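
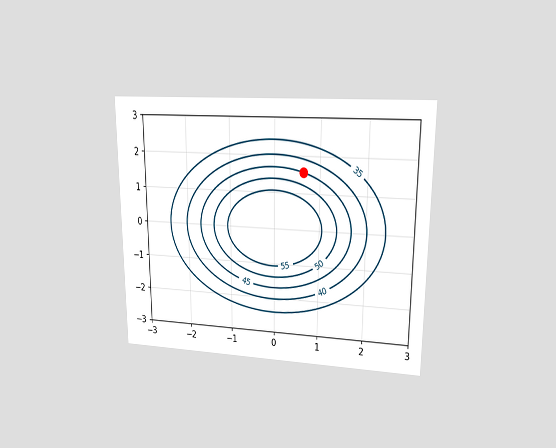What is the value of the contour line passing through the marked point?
The chart is viewed at a slight angle. The marked point sits on the contour labelled 45.

45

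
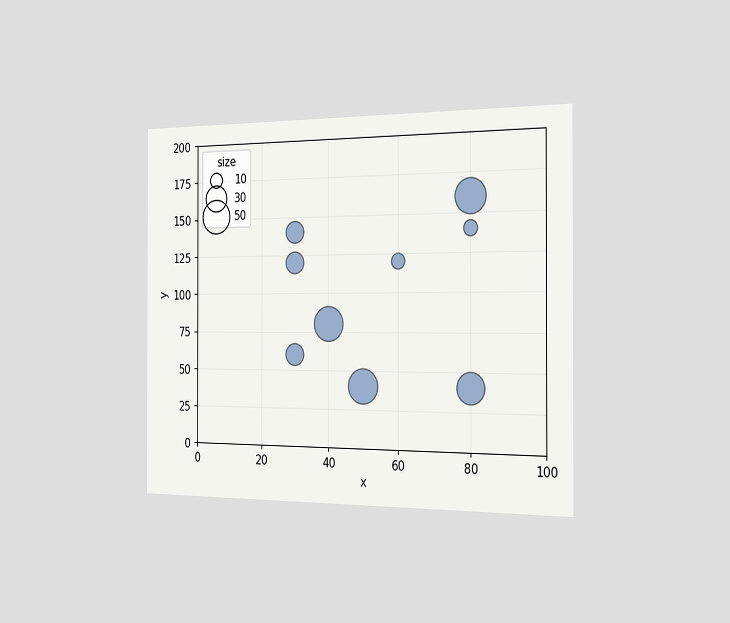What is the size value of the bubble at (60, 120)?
10

The chart is viewed slightly from the right. Matching the bubble at (60, 120) against the size legend gives 10.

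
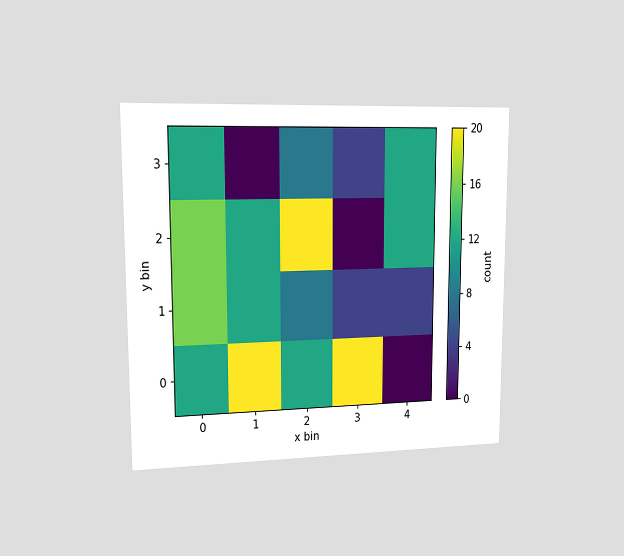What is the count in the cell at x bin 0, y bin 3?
The chart is viewed slightly from the left. Matching the cell (0, 3) against the colorbar gives 12.

12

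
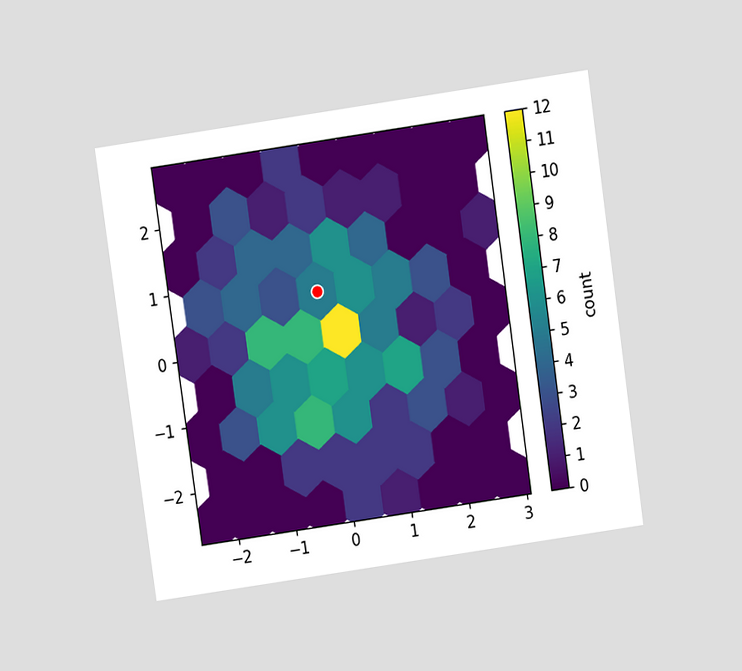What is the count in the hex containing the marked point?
5

The chart is tilted about 8° counter-clockwise and viewed slightly from above. The marked hex reads 5 on the colorbar.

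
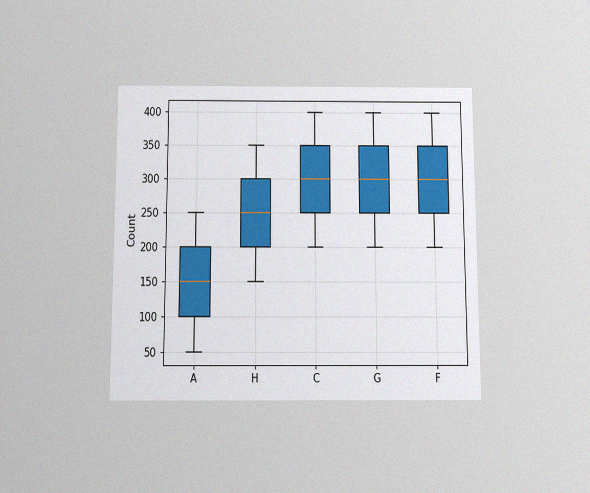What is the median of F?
300

The chart is viewed slightly from below, with some photo noise. The median line in the F box sits at 300.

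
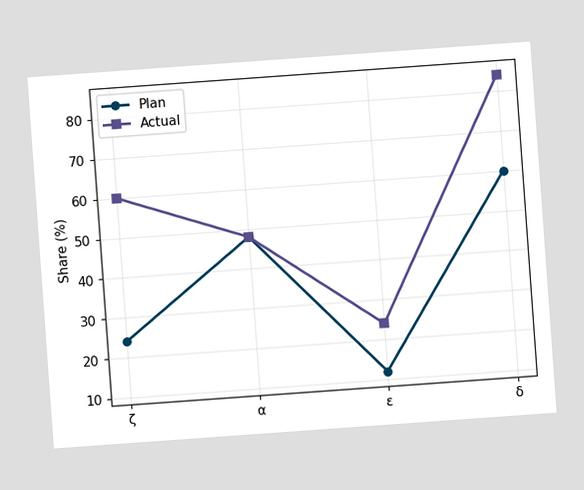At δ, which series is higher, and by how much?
Actual, by 24%

The chart is tilted about 4° counter-clockwise. At δ, Actual sits above the other line by 24%.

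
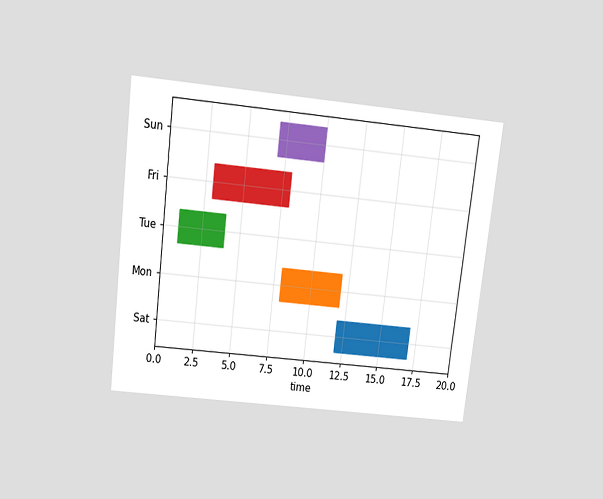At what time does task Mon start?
The chart is tilted about 7° clockwise and viewed slightly from above. The Mon bar begins at t=8.

8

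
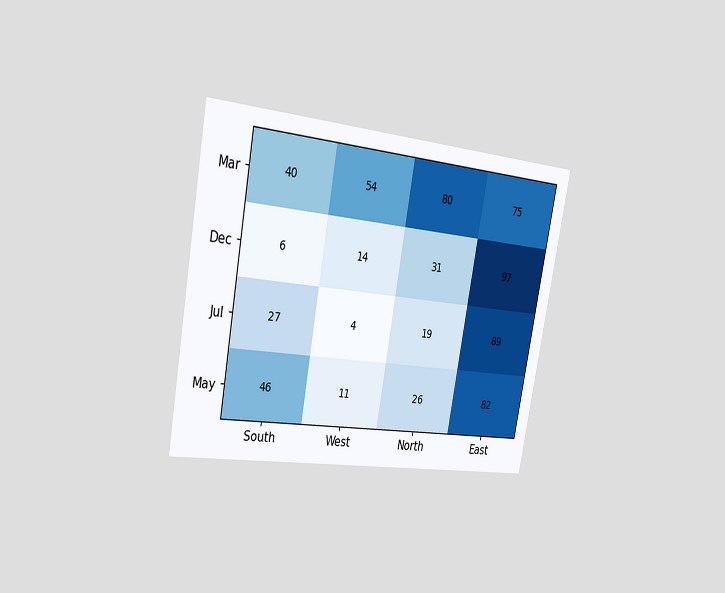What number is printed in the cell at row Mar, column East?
The chart is tilted about 10° clockwise and viewed slightly from the left. The (Mar, East) cell reads 75.

75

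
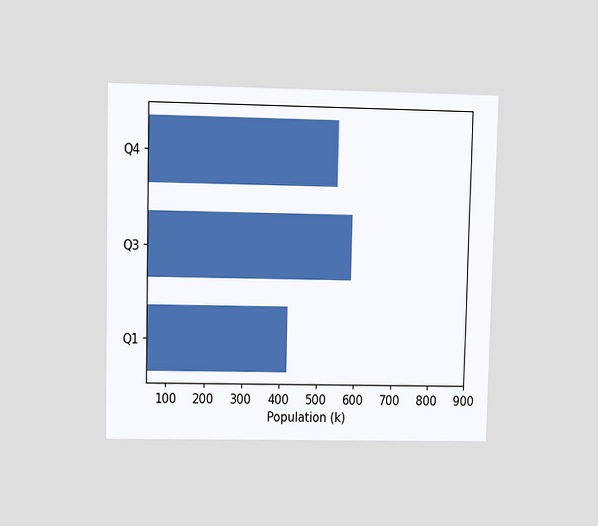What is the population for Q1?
The chart is viewed at a slight angle. Reading along the chart's x-axis, the Q1 bar reaches 420k.

420k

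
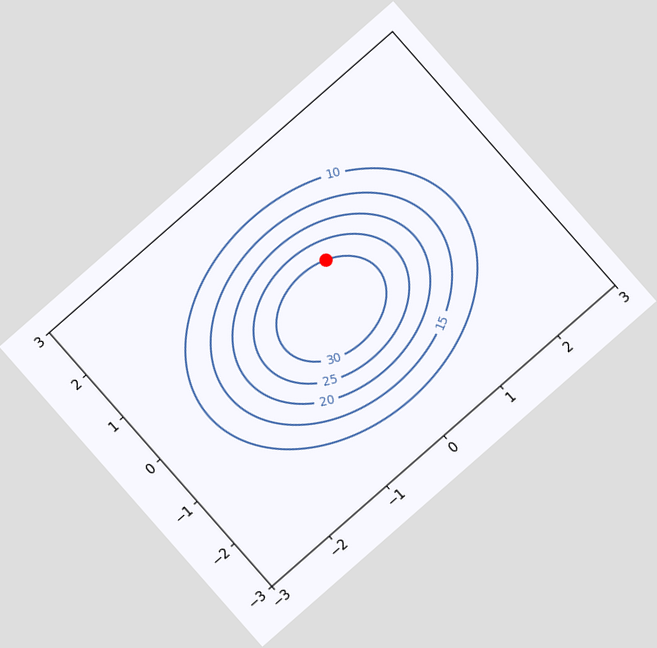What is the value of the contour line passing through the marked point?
The chart is tilted about 41° counter-clockwise. The marked point sits on the contour labelled 30.

30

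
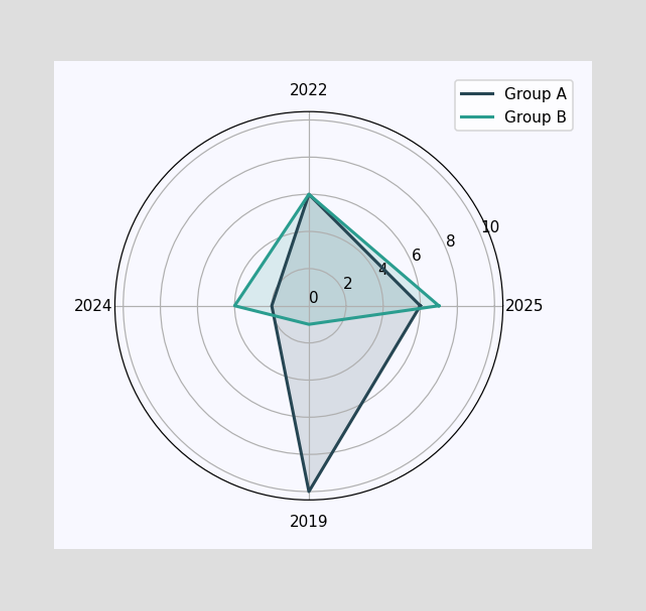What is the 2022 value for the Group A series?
On the 2022 axis, Group A reaches 6.

6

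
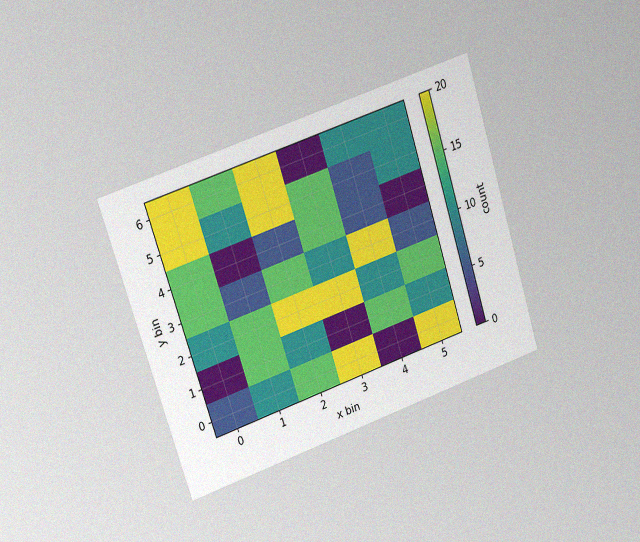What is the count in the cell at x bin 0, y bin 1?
The chart is tilted about 18° counter-clockwise and viewed at a slight angle, with some photo noise. Matching the cell (0, 1) against the colorbar gives 0.

0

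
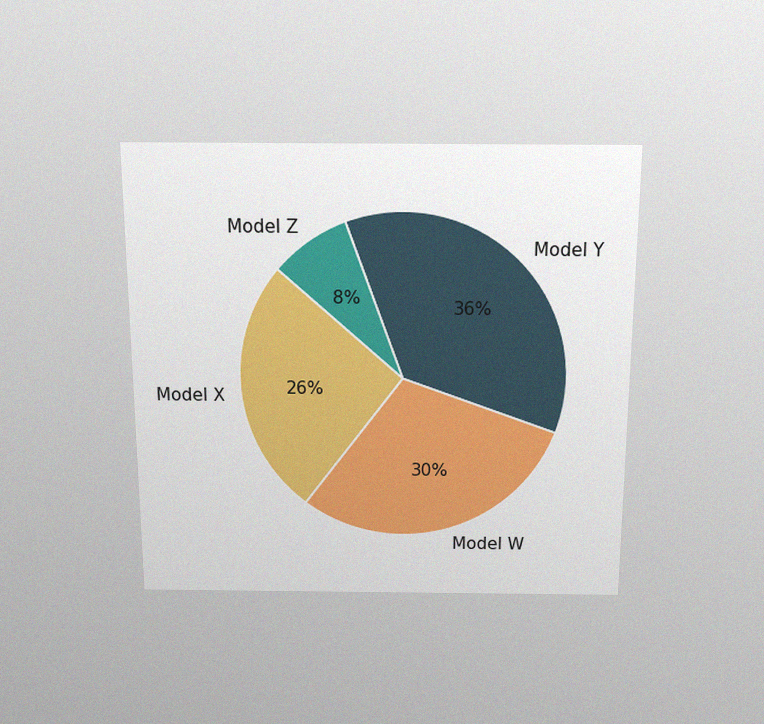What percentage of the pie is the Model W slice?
The chart is viewed slightly from above, with some photo noise. The Model W slice takes up 30% of the pie.

30%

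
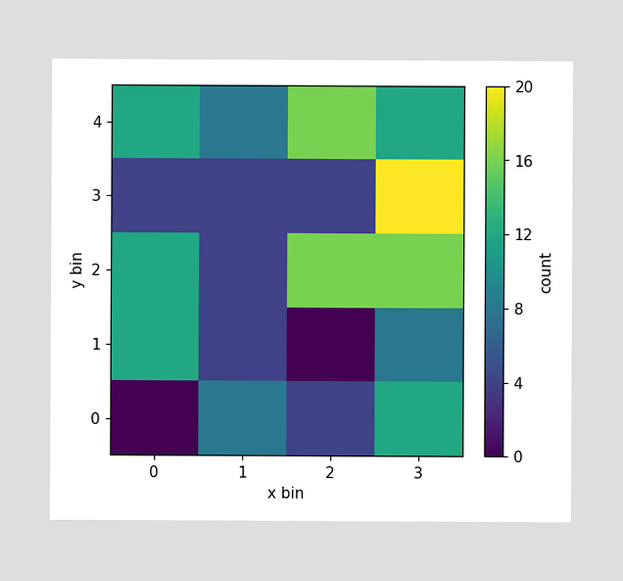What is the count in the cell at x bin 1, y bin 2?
4

Matching the cell (1, 2) against the colorbar gives 4.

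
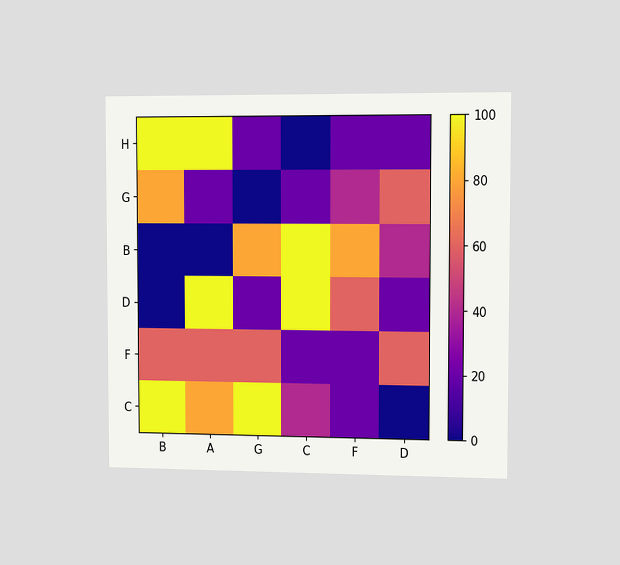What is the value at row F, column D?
The chart is viewed slightly from the right. Matching cell (F, D) against the colorbar gives 60.

60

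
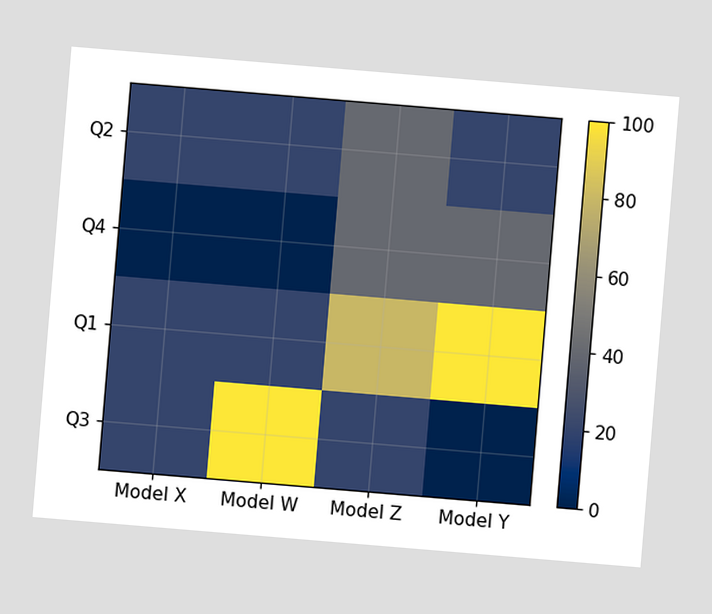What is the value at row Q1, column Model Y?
100

The chart is tilted about 5° clockwise. Matching cell (Q1, Model Y) against the colorbar gives 100.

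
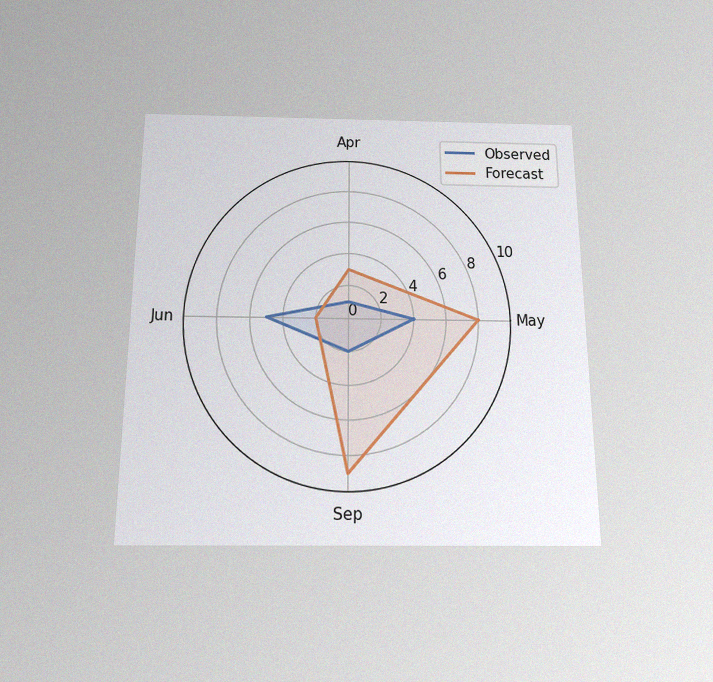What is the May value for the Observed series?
4

The chart is viewed slightly from below, with some photo noise. On the May axis, Observed reaches 4.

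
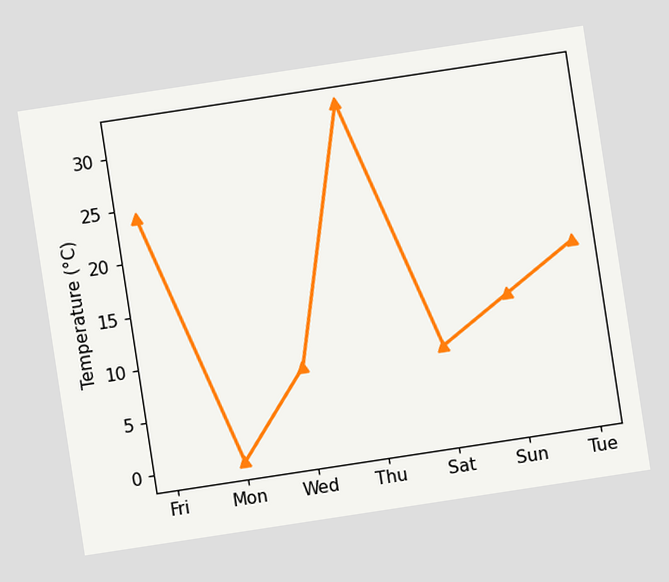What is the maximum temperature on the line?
The chart is tilted about 9° counter-clockwise. The highest point is at Thu, and reading across to the y-axis gives 32°C.

32°C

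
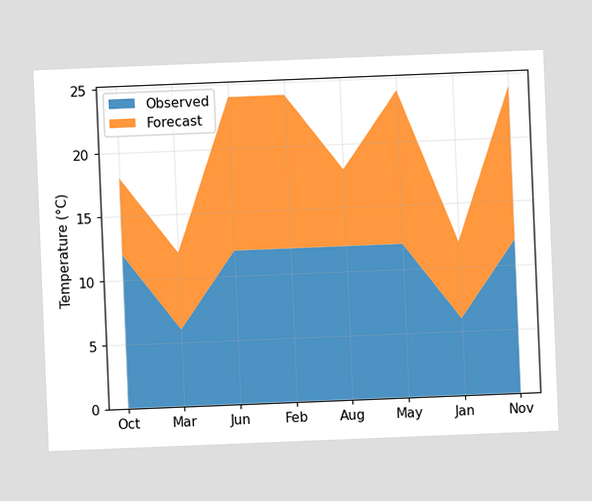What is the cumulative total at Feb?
24°C

The chart is tilted about 2° counter-clockwise. The stacked total at Feb reaches 24°C.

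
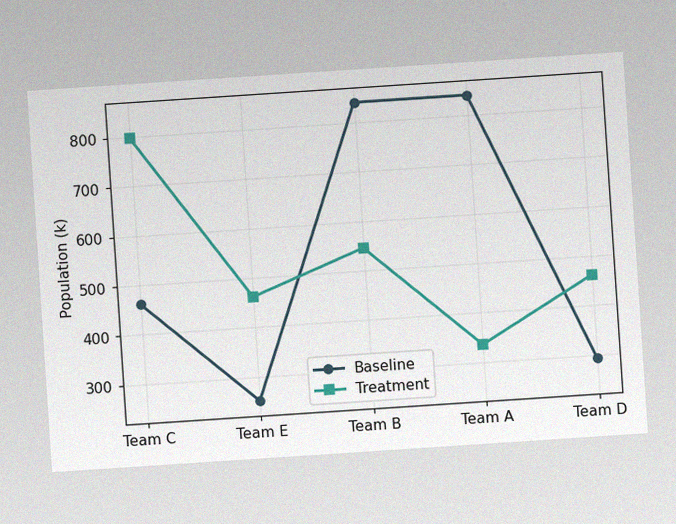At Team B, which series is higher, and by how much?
Baseline, by 294k

The chart is tilted about 4° counter-clockwise, with some photo noise. At Team B, Baseline sits above the other line by 294k.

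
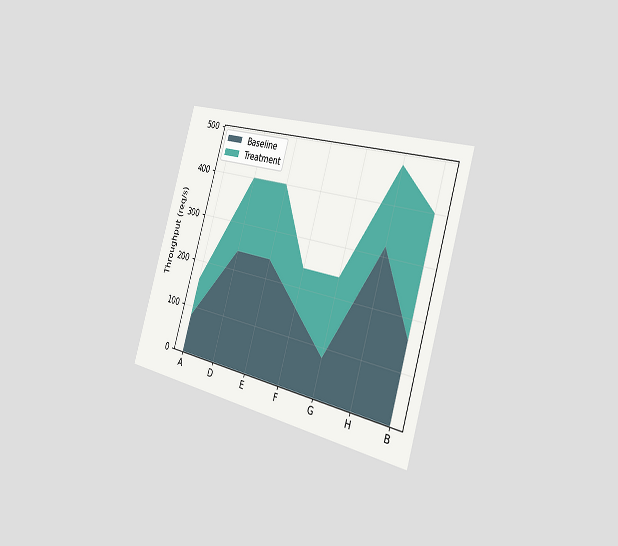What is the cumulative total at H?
The chart is tilted about 17° clockwise and viewed slightly from the right. The stacked total at H reaches 480req/s.

480req/s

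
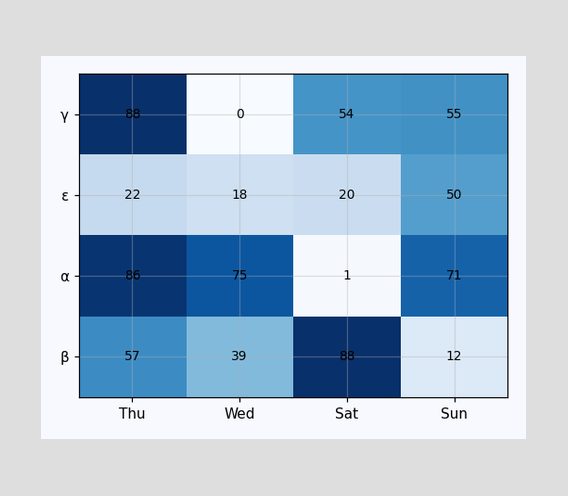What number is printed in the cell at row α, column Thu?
86

The (α, Thu) cell reads 86.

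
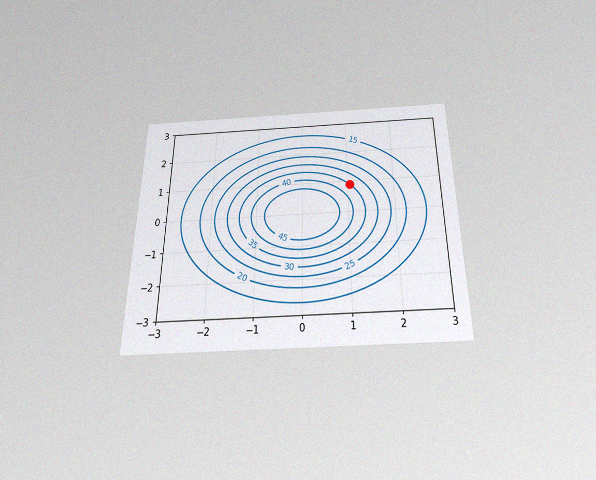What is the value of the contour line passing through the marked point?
35

The chart is viewed slightly from below, with some photo noise. The marked point sits on the contour labelled 35.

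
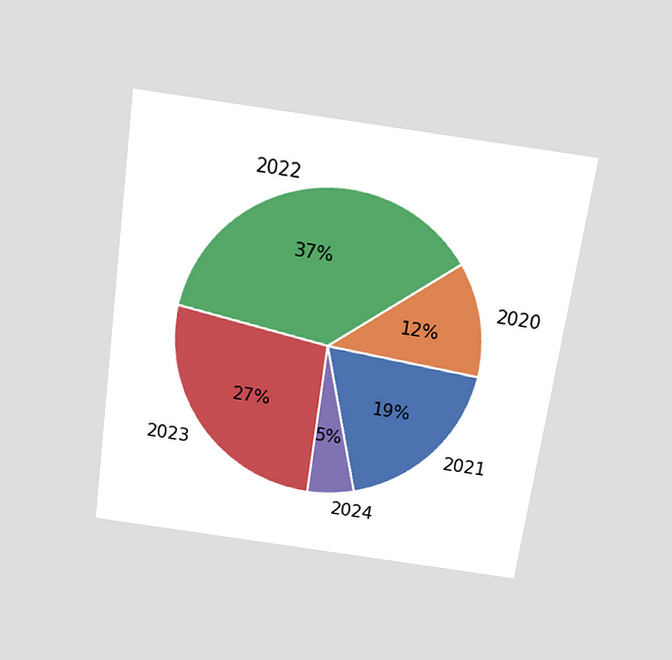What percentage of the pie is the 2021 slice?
19%

The chart is tilted about 8° clockwise and viewed slightly from above. The 2021 slice takes up 19% of the pie.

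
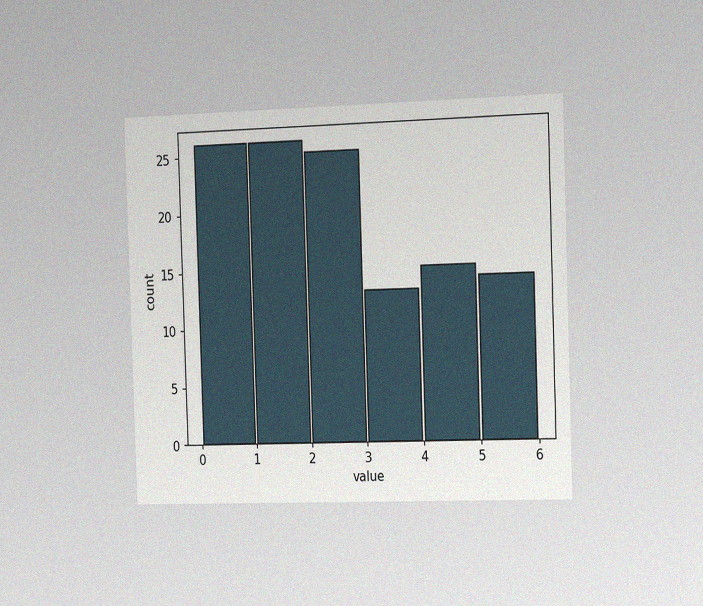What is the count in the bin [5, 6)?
14

The chart is viewed slightly from the right, with some photo noise. The [5, 6) bin has height 14.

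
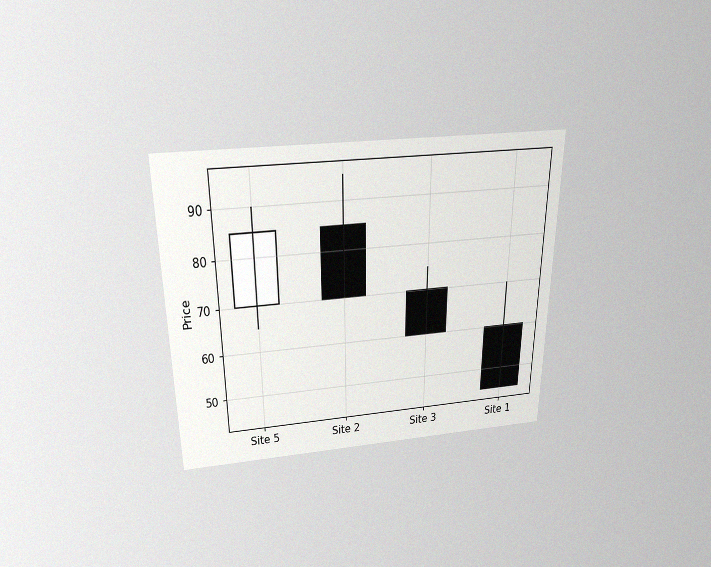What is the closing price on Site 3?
60

The chart is viewed slightly from above, with some photo noise. The Site 3 candle closes at 60.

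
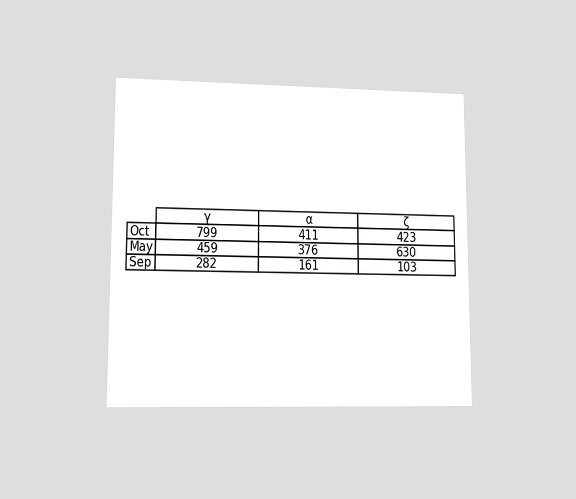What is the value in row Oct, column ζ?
The chart is viewed at a slight angle. The (Oct, ζ) cell reads 423.

423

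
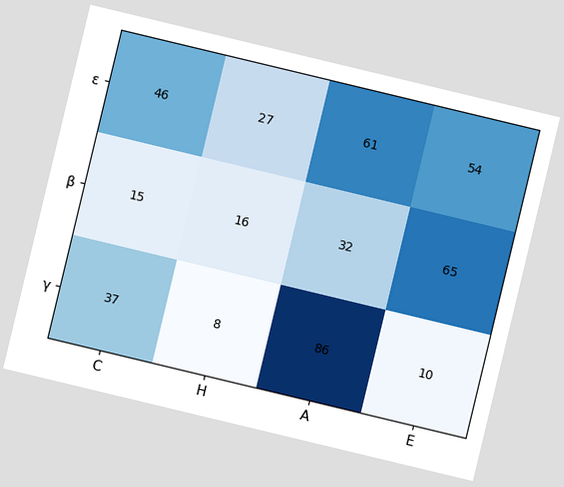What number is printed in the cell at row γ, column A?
86

The chart is tilted about 13° clockwise. The (γ, A) cell reads 86.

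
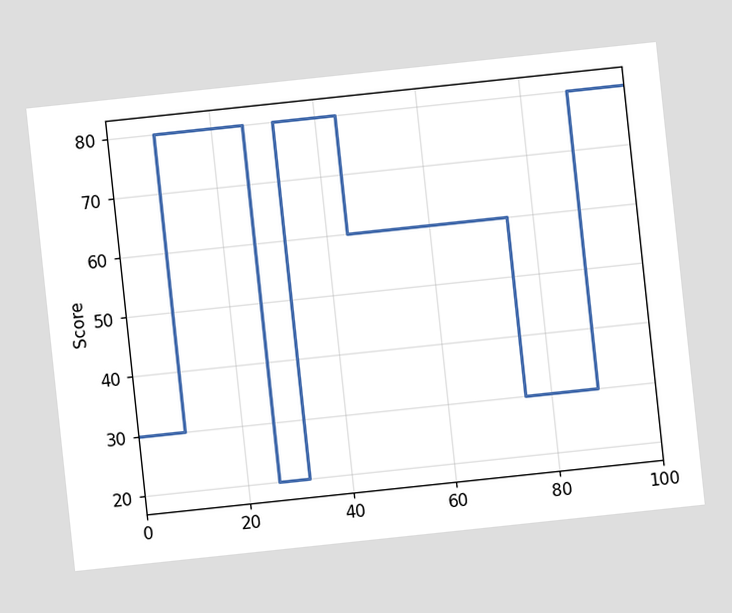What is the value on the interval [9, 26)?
80

The chart is tilted about 6° counter-clockwise. On [9, 26) the step sits at 80.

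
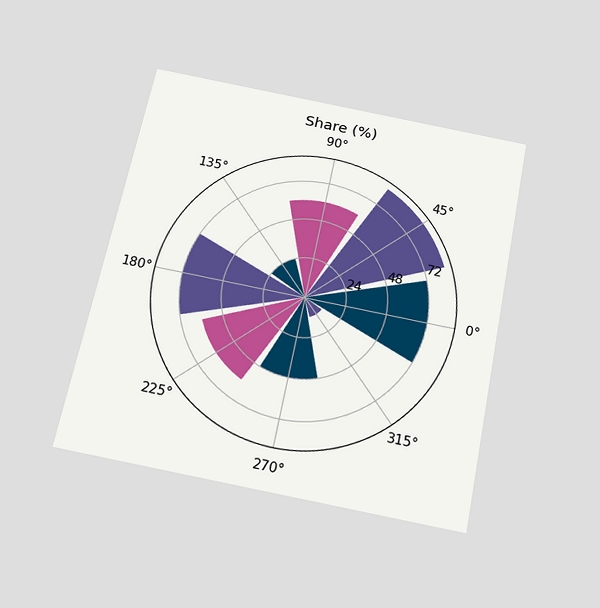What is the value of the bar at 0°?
72%

The chart is tilted about 12° clockwise and viewed slightly from below. The bar at 0° reaches 72% on the radial axis.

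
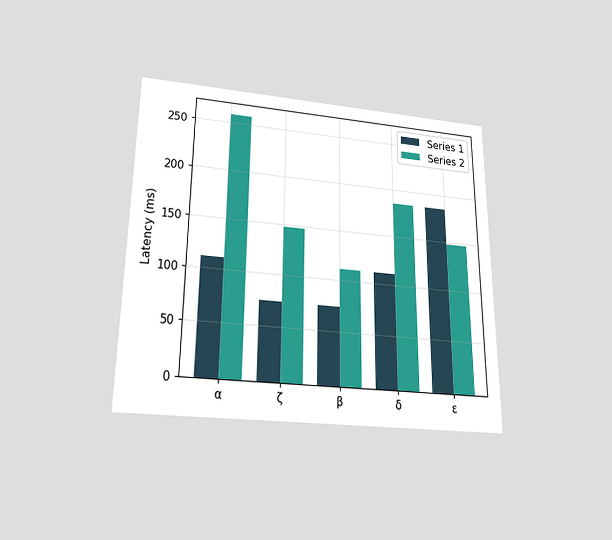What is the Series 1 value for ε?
185ms

The chart is viewed slightly from below. The Series 1 bar at ε reaches 185ms on the y-axis.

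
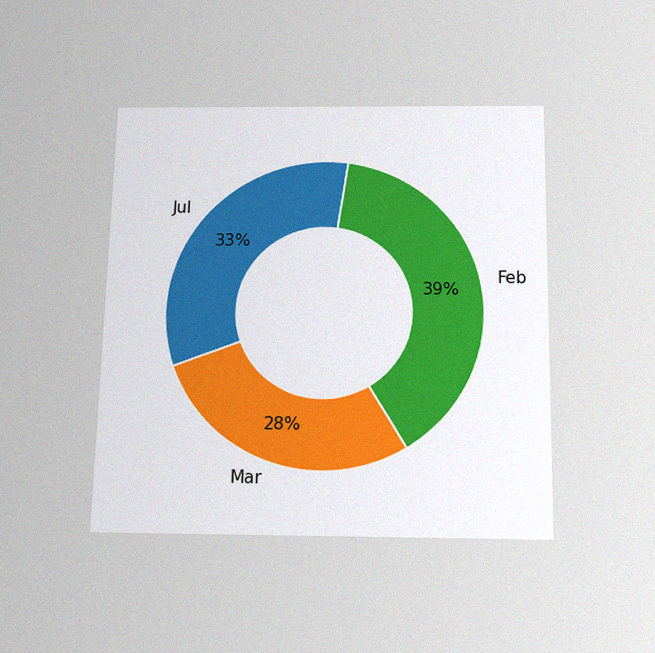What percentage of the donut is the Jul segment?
33%

The chart is viewed slightly from below, with some photo noise. The Jul segment takes up 33% of the ring.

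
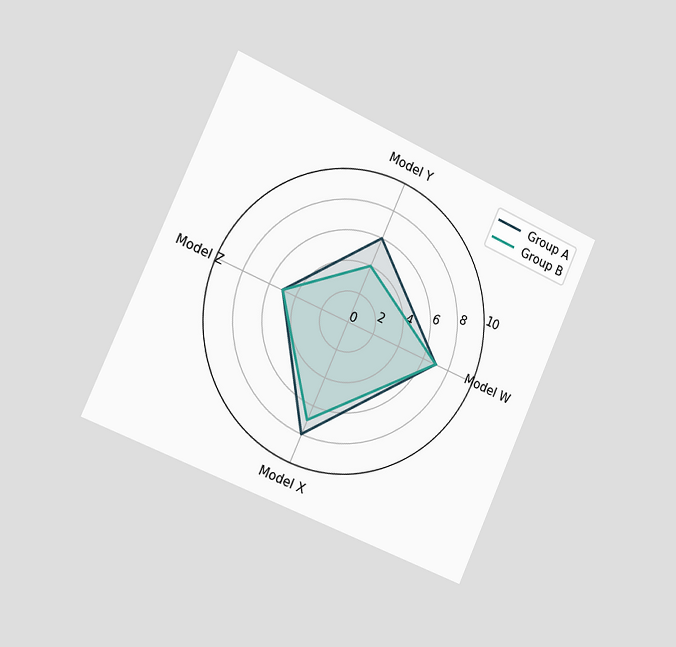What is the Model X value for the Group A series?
The chart is tilted about 24° clockwise and viewed slightly from the left. On the Model X axis, Group A reaches 8.

8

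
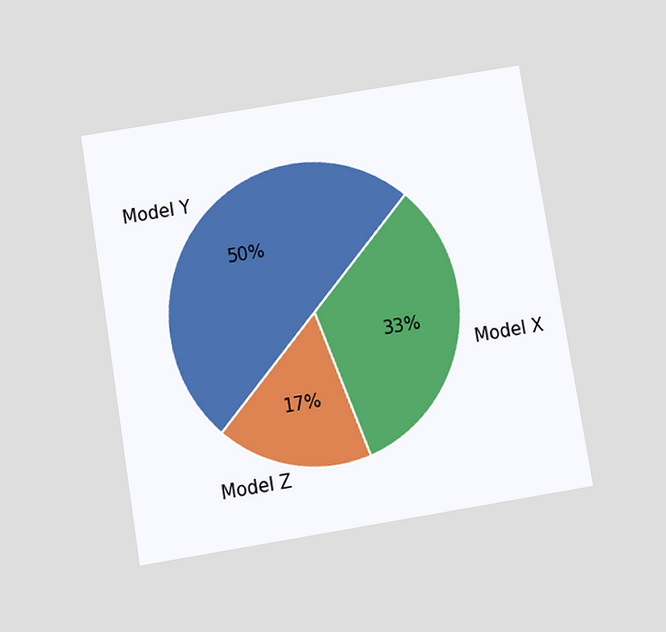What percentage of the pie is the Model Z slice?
17%

The chart is tilted about 9° counter-clockwise and viewed slightly from below. The Model Z slice takes up 17% of the pie.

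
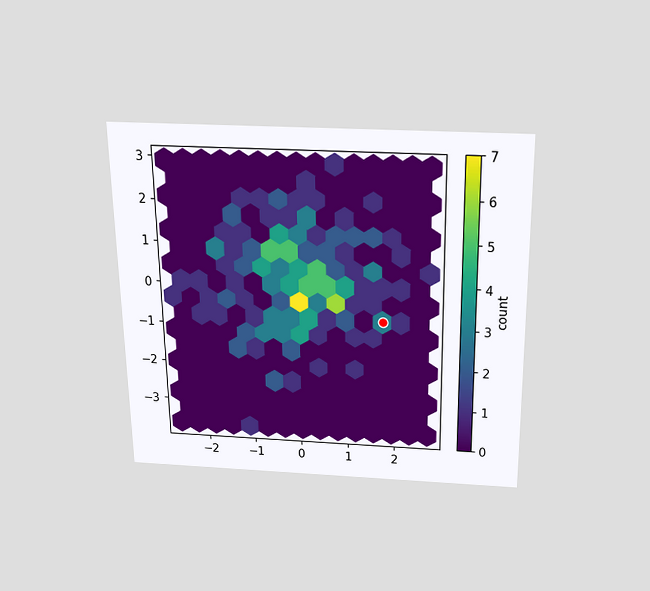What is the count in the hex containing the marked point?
3

The chart is viewed slightly from above. The marked hex reads 3 on the colorbar.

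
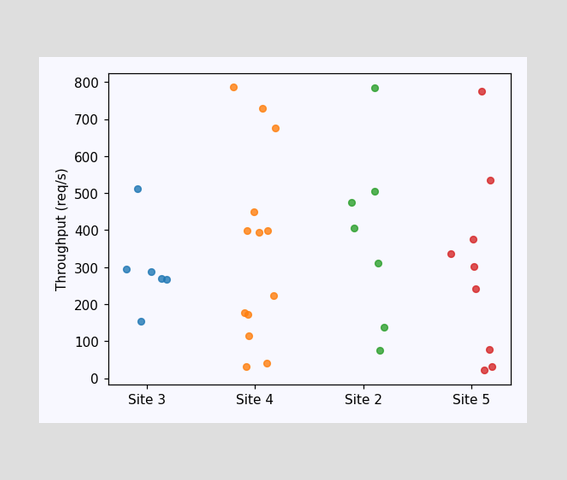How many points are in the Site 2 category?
7

Counting the markers in the Site 2 column gives 7.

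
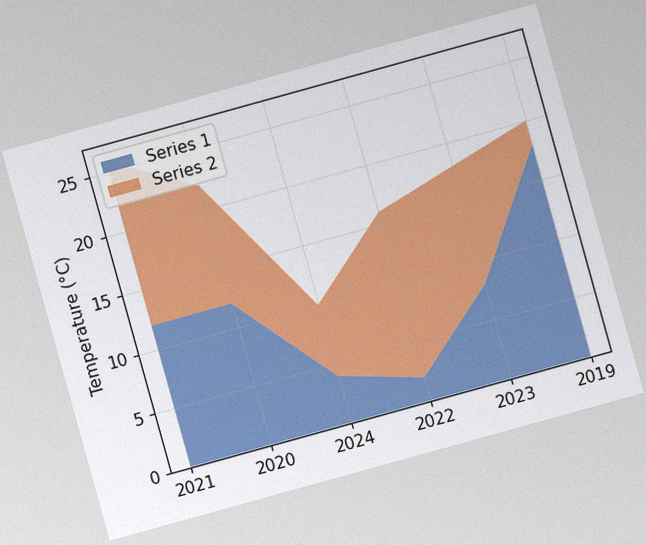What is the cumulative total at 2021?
The chart is tilted about 15° counter-clockwise, with some photo noise. The stacked total at 2021 reaches 26°C.

26°C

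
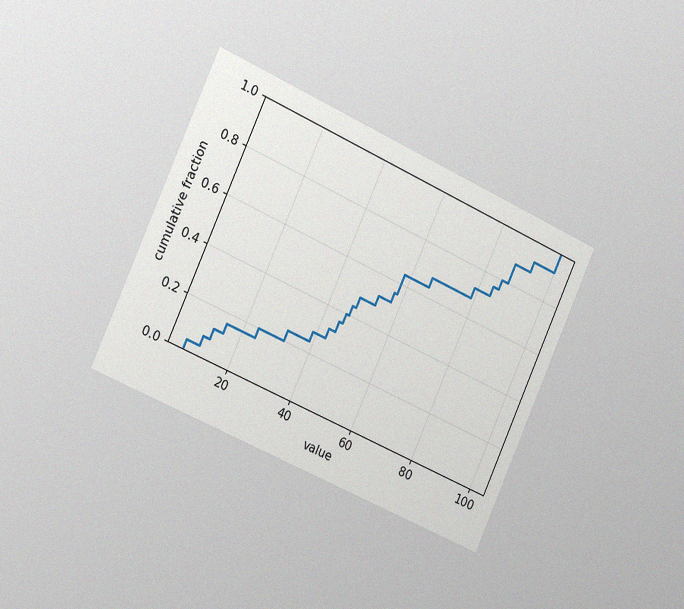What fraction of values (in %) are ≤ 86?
The chart is tilted about 24° clockwise and viewed slightly from the left, with some photo noise. At x=86 the ECDF step is at 80%.

80%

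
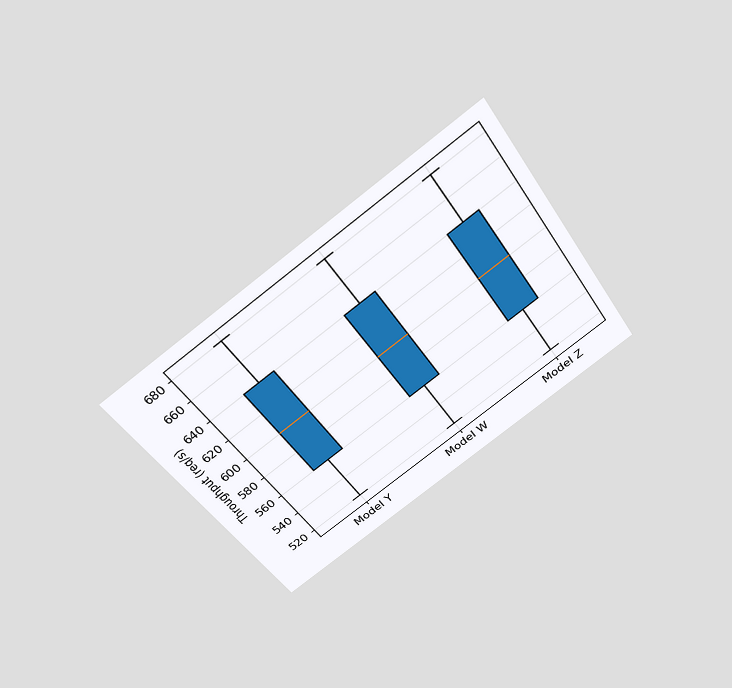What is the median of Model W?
600req/s

The chart is tilted about 34° counter-clockwise and viewed slightly from above. The median line in the Model W box sits at 600req/s.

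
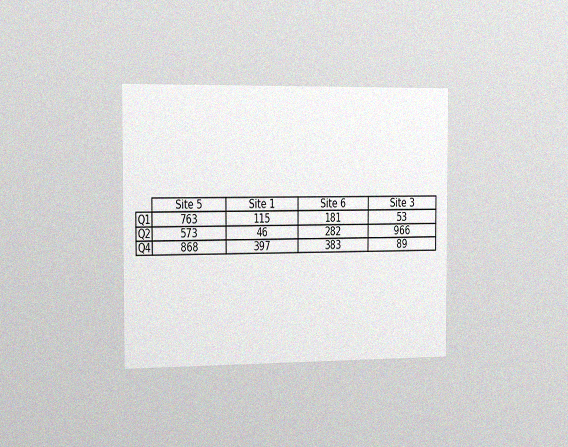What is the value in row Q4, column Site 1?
397

The chart is viewed slightly from the left, with some photo noise. The (Q4, Site 1) cell reads 397.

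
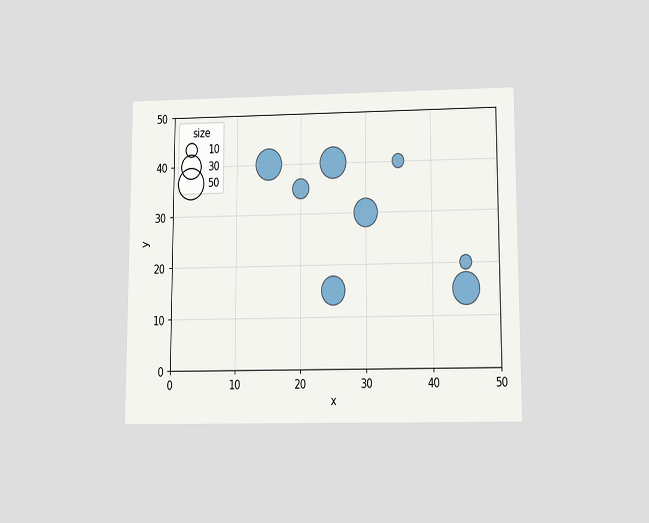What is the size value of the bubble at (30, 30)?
The chart is viewed slightly from below. Matching the bubble at (30, 30) against the size legend gives 40.

40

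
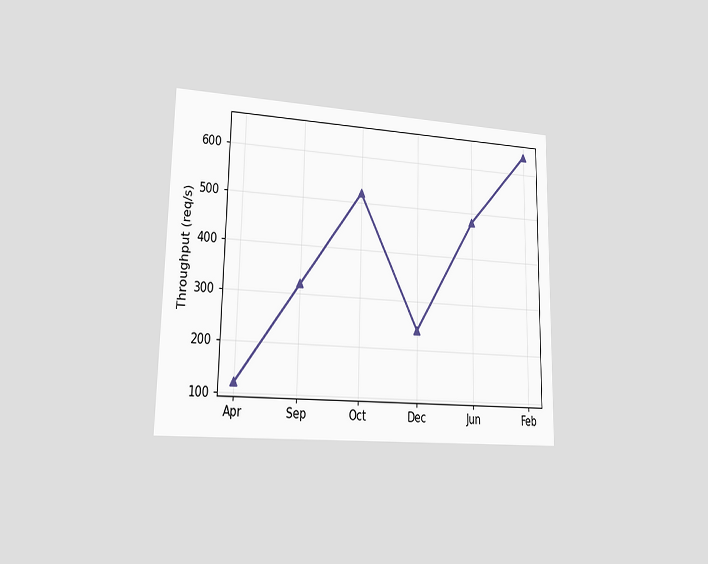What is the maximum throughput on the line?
640req/s

The chart is viewed slightly from the left. The highest point is at Feb, and reading across to the y-axis gives 640req/s.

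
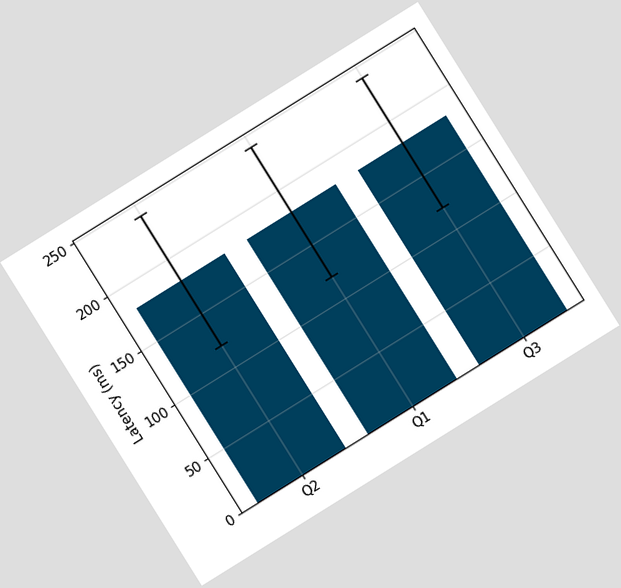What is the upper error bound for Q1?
The chart is tilted about 32° counter-clockwise. The Q1 bar's upper whisker reaches 240ms.

240ms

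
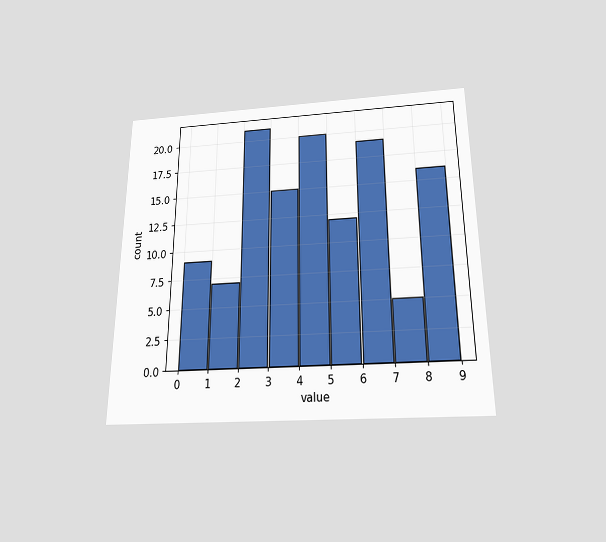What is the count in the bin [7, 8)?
5

The chart is viewed slightly from below. The [7, 8) bin has height 5.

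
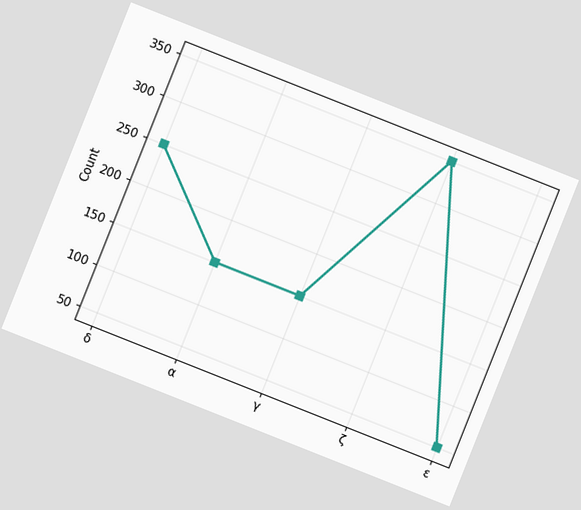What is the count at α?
150

The chart is tilted about 22° clockwise. At α, the line is at 150.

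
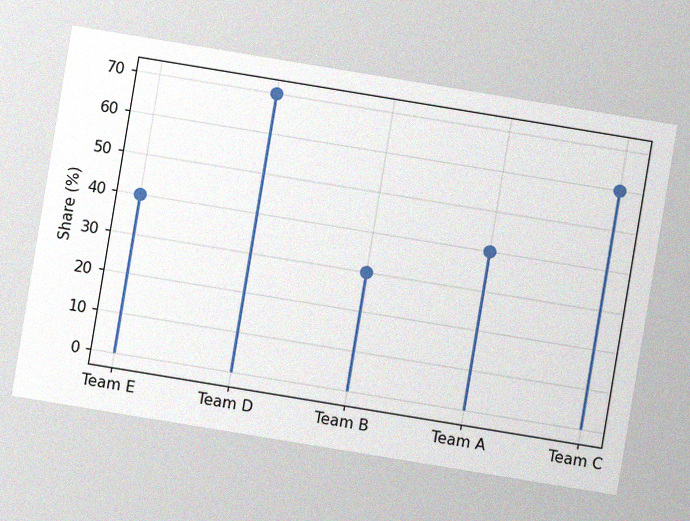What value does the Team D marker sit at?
The chart is tilted about 9° clockwise, with some photo noise. The Team D marker sits at 70%.

70%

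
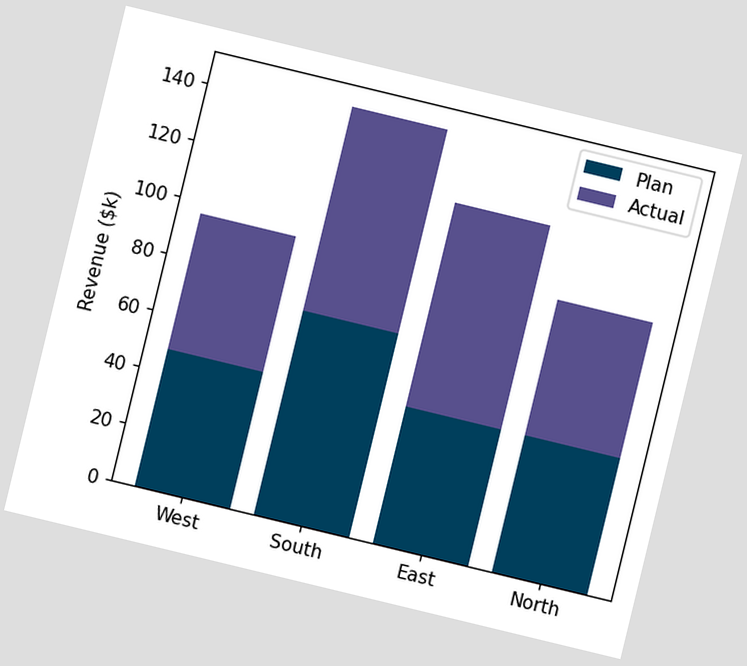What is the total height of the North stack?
The chart is tilted about 14° clockwise. The North stack's top reaches $96k on the y-axis.

$96k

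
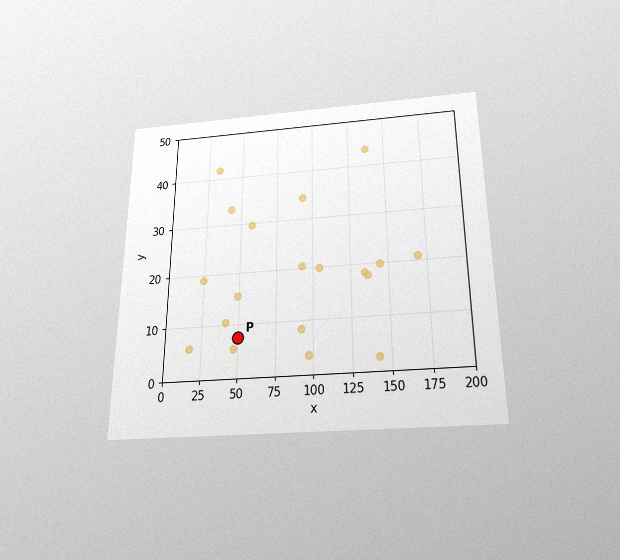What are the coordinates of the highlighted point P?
The chart is viewed slightly from below, with some photo noise. Following the gridlines from P to each axis, P sits at (50, 7.5).

(50, 7.5)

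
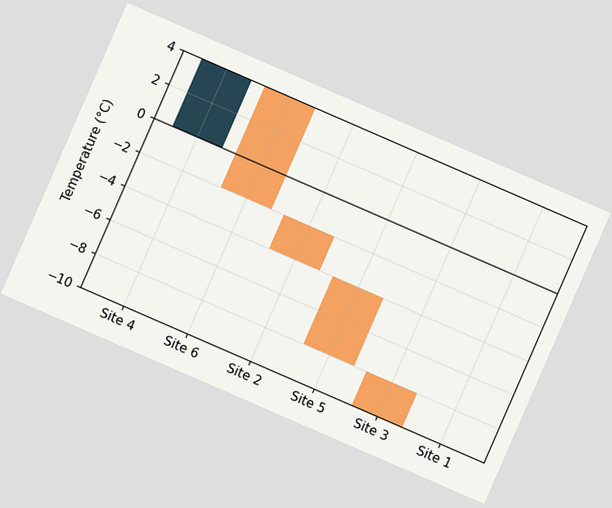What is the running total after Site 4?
4°C

The chart is tilted about 24° clockwise. After Site 4 the running total reaches 4°C.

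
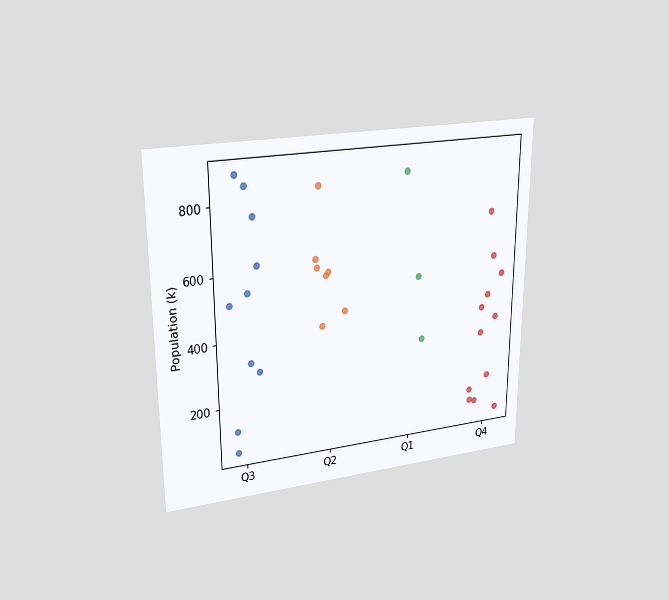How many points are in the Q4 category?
12

The chart is viewed at a slight angle. Counting the markers in the Q4 column gives 12.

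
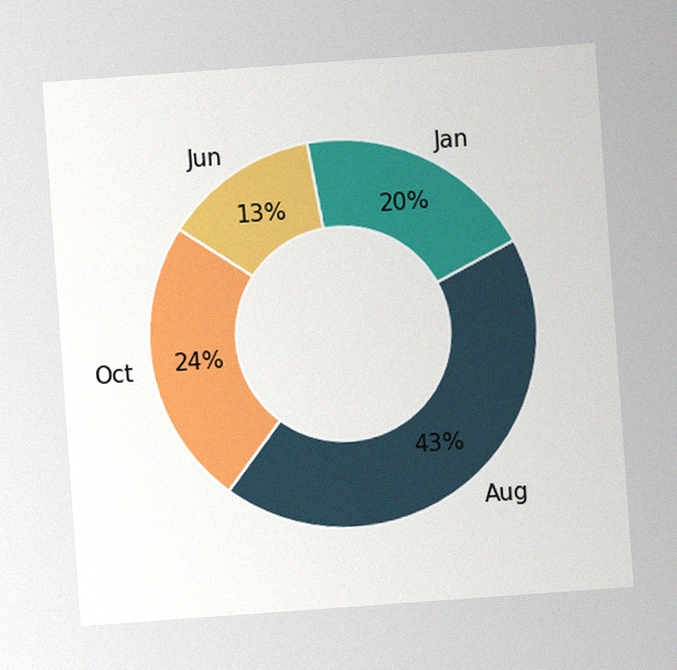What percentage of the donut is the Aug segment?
43%

The chart is tilted about 4° counter-clockwise, with some photo noise. The Aug segment takes up 43% of the ring.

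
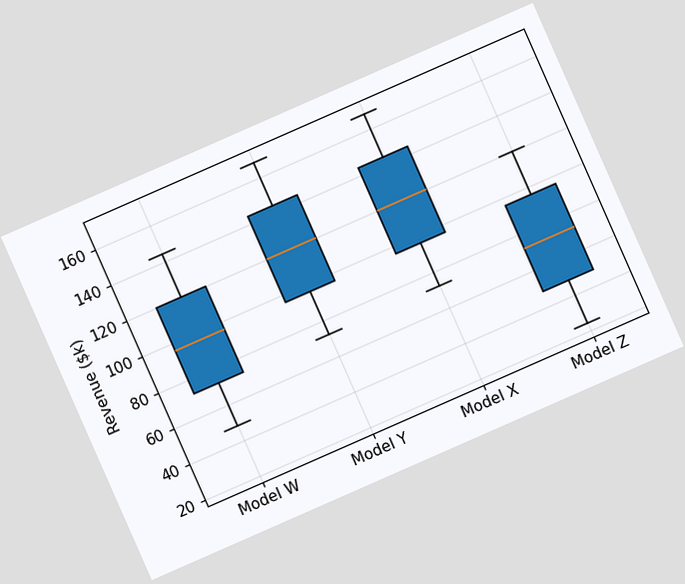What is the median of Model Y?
$120k

The chart is tilted about 24° counter-clockwise. The median line in the Model Y box sits at $120k.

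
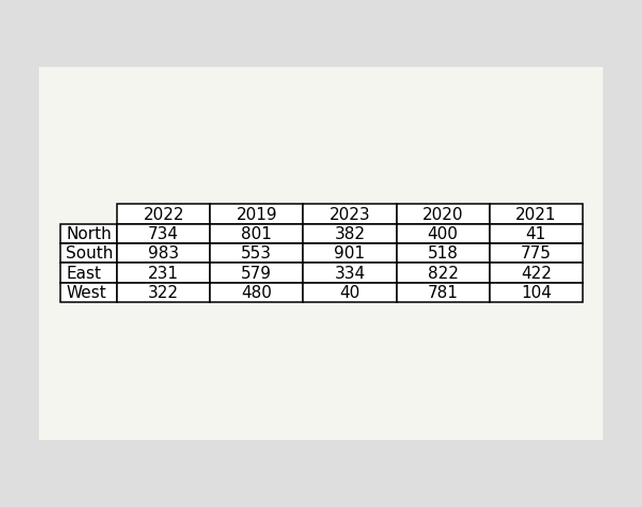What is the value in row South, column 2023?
901

The (South, 2023) cell reads 901.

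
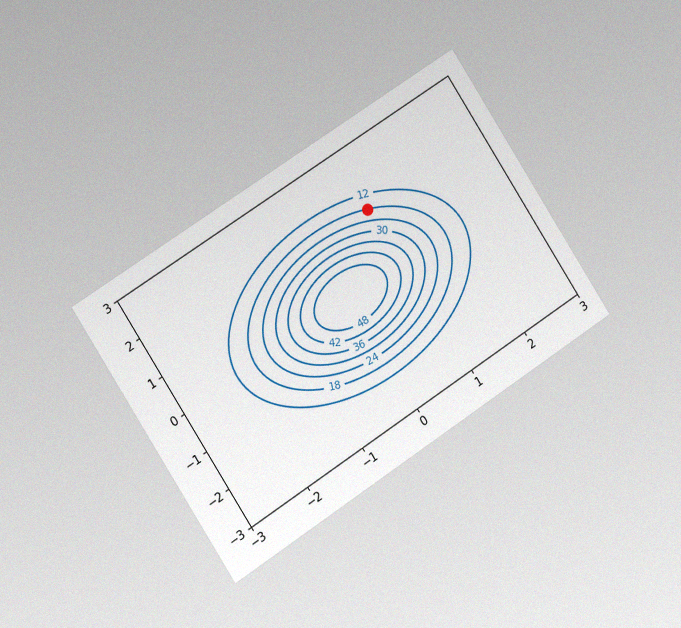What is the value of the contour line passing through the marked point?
18

The chart is tilted about 33° counter-clockwise and viewed at a slight angle, with some photo noise. The marked point sits on the contour labelled 18.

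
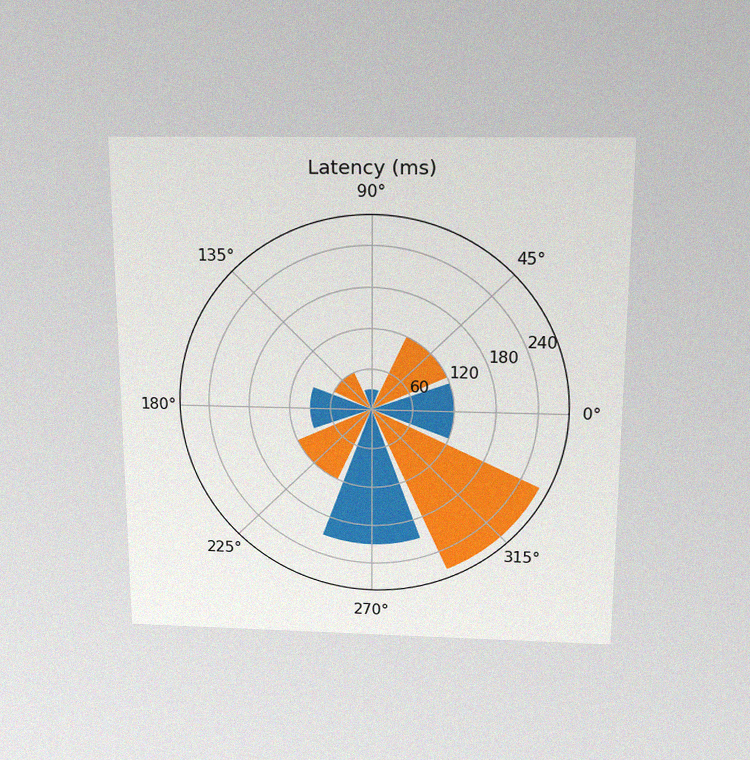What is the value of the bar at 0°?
The chart is viewed slightly from above, with some photo noise. The bar at 0° reaches 120ms on the radial axis.

120ms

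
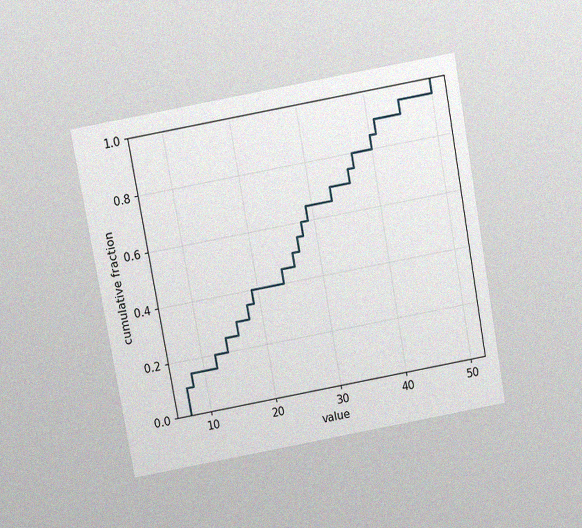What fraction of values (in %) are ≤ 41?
The chart is tilted about 10° counter-clockwise and viewed slightly from above, with some photo noise. At x=41 the ECDF step is at 90%.

90%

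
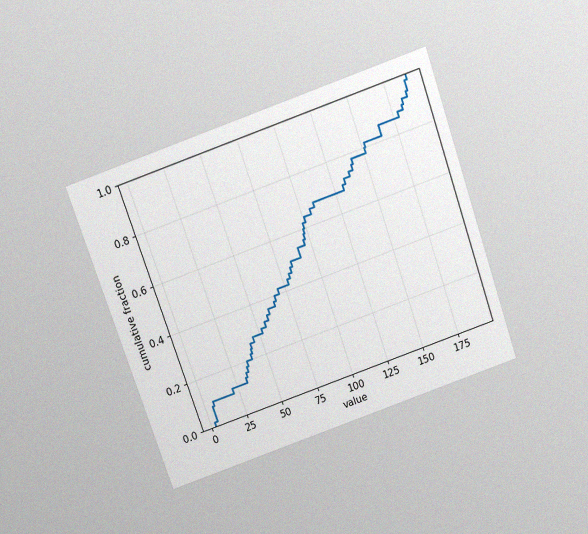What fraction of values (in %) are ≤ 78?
The chart is tilted about 19° counter-clockwise and viewed slightly from above, with some photo noise. At x=78 the ECDF step is at 44%.

44%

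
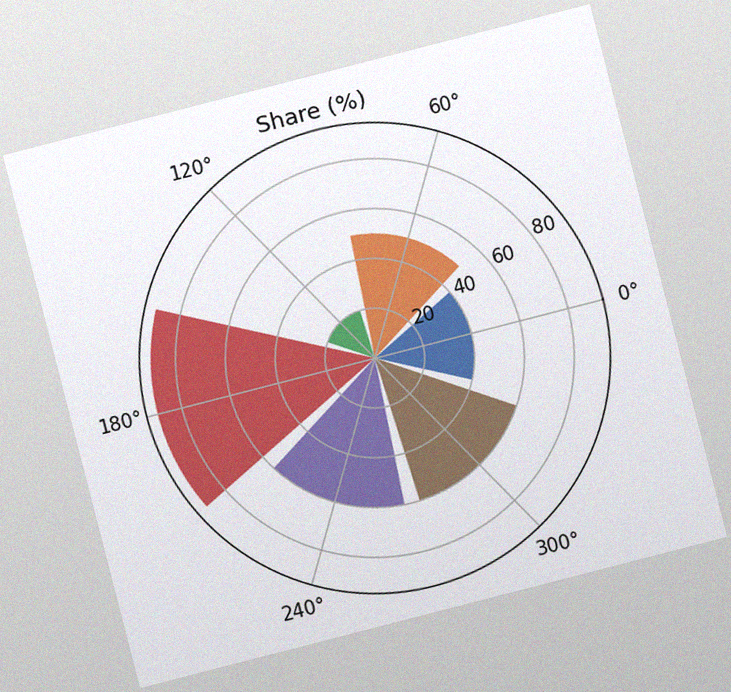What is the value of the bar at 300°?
The chart is tilted about 14° counter-clockwise, with some photo noise. The bar at 300° reaches 60% on the radial axis.

60%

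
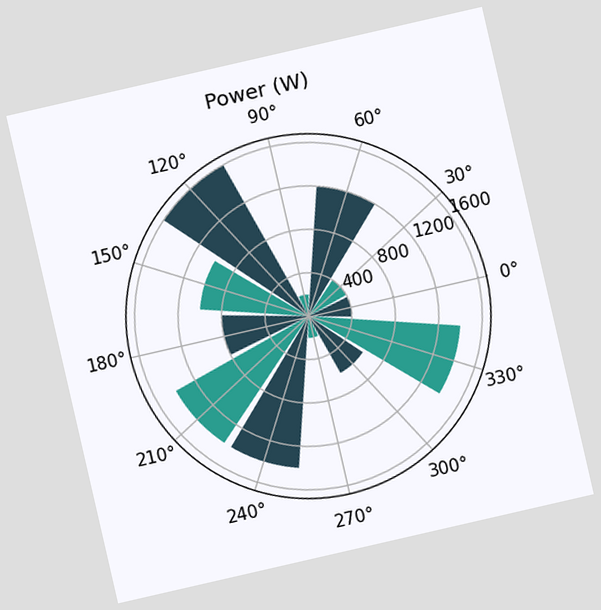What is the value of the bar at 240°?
1400W

The chart is tilted about 13° counter-clockwise. The bar at 240° reaches 1400W on the radial axis.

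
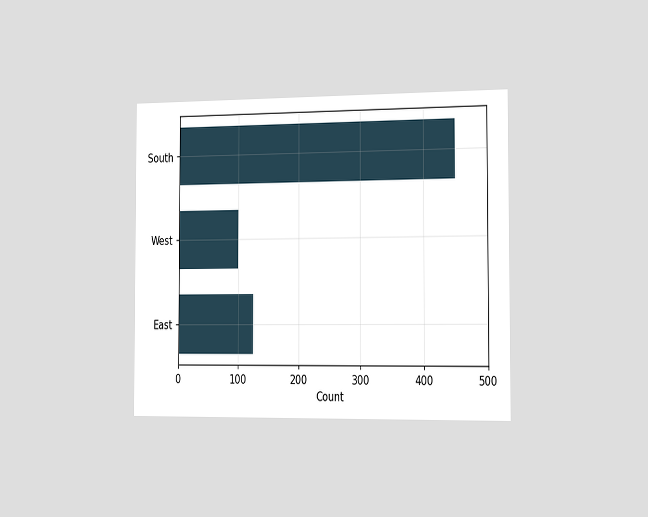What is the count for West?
100

The chart is viewed slightly from the right. Reading along the chart's x-axis, the West bar reaches 100.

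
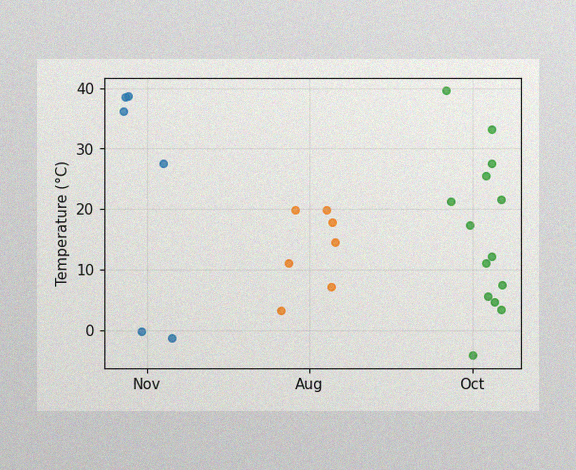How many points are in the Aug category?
The image has some photo noise and uneven lighting. Counting the markers in the Aug column gives 7.

7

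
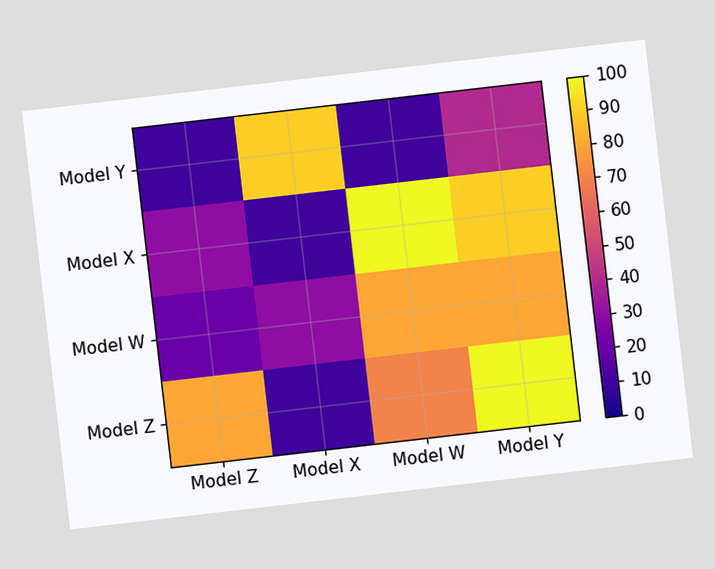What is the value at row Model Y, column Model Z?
10

The chart is tilted about 7° counter-clockwise. Matching cell (Model Y, Model Z) against the colorbar gives 10.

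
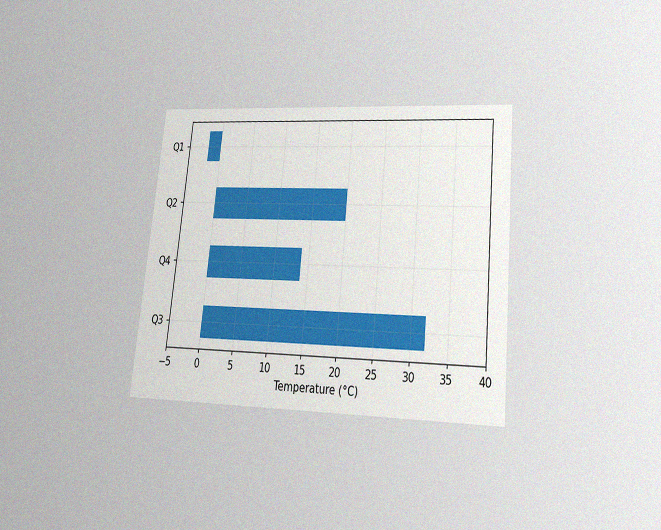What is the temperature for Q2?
The chart is tilted about 6° clockwise and viewed at a slight angle, with some photo noise. Reading along the chart's x-axis, the Q2 bar reaches 20°C.

20°C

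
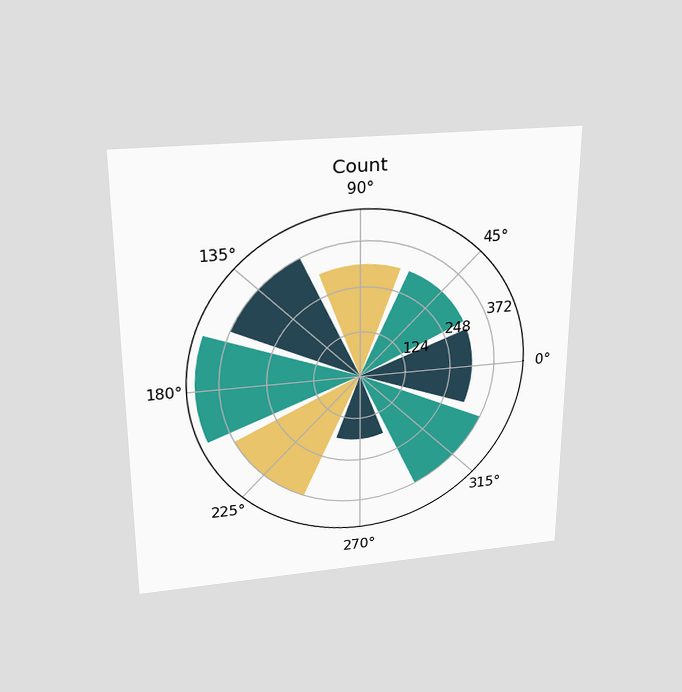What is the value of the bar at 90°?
The chart is viewed slightly from above. The bar at 90° reaches 310 on the radial axis.

310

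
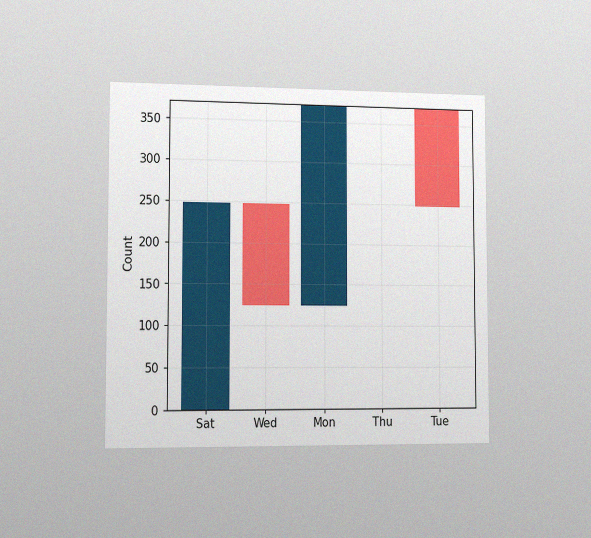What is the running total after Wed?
The chart is viewed slightly from the left, with some photo noise. After Wed the running total reaches 124.

124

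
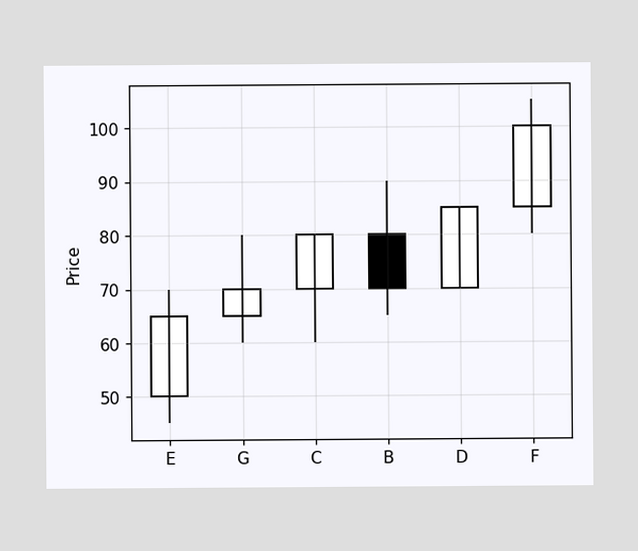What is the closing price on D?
85

The D candle closes at 85.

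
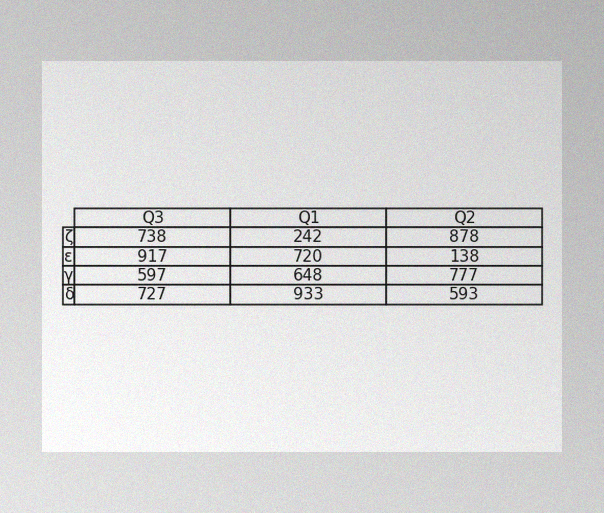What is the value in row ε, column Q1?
The image has some photo noise and uneven lighting. The (ε, Q1) cell reads 720.

720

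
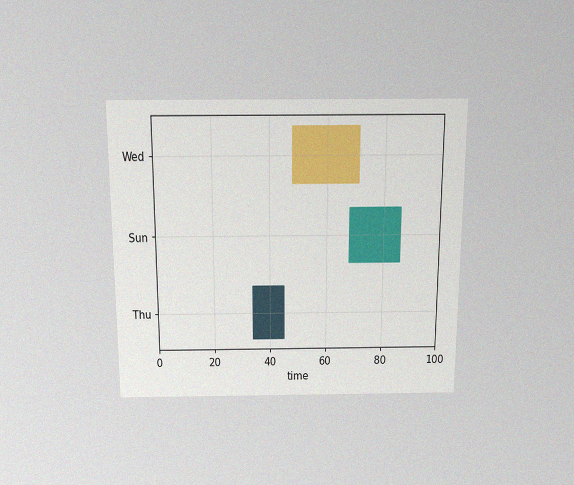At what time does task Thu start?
34

The chart is viewed slightly from above, with some photo noise. The Thu bar begins at t=34.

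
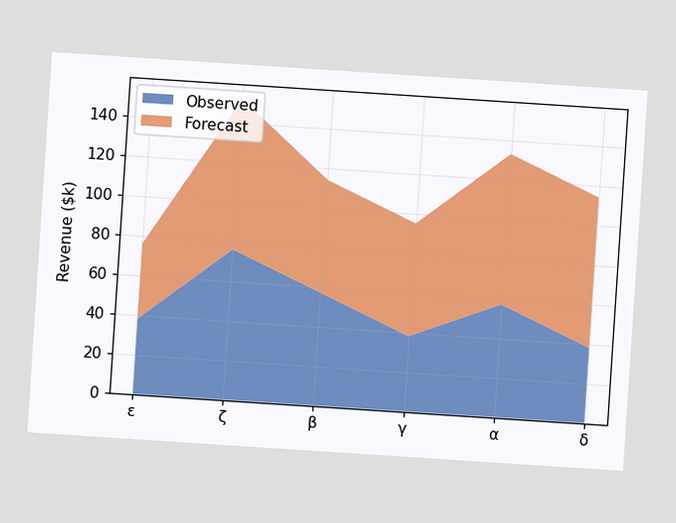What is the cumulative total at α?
The chart is tilted about 4° clockwise. The stacked total at α reaches $133k.

$133k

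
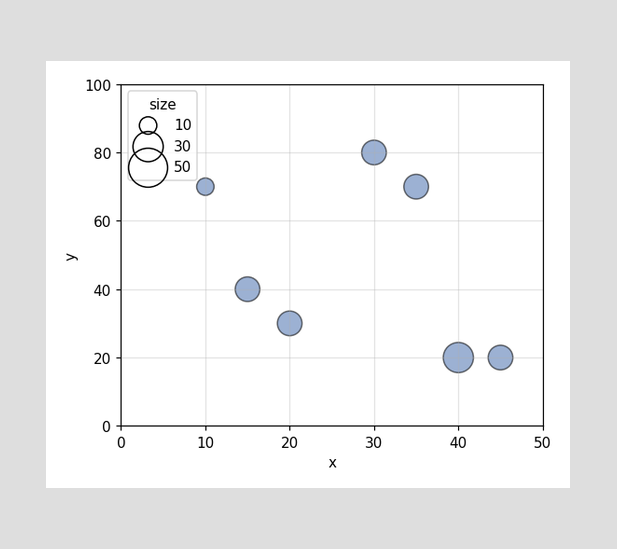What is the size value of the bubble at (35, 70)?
Matching the bubble at (35, 70) against the size legend gives 20.

20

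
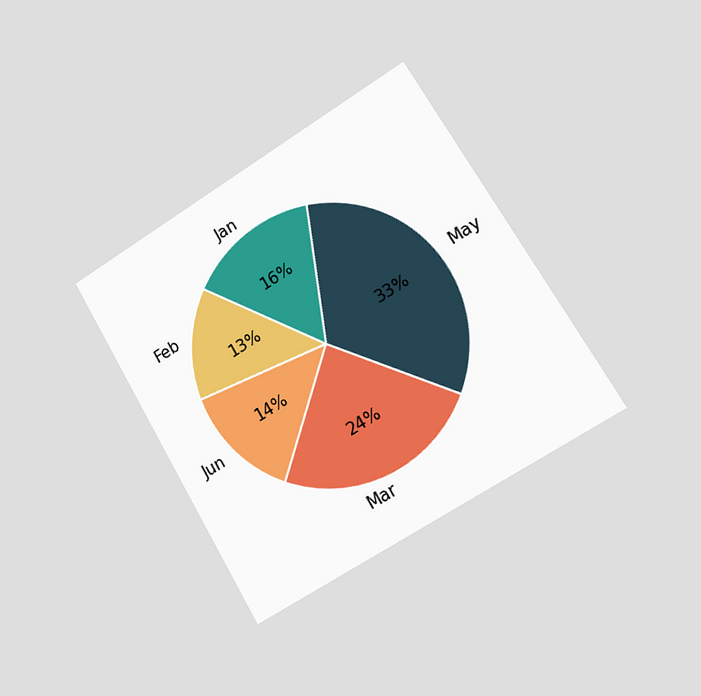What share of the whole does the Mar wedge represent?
24%

The chart is tilted about 31° counter-clockwise and viewed slightly from the right. The Mar slice takes up 24% of the pie.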